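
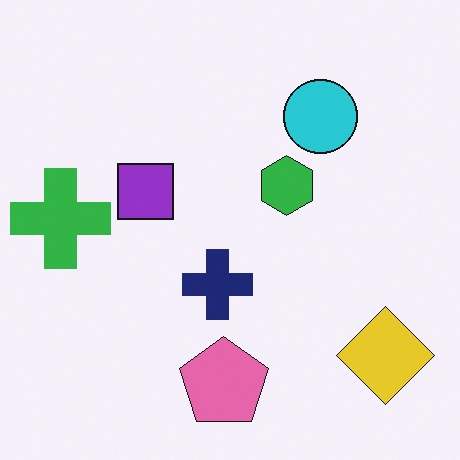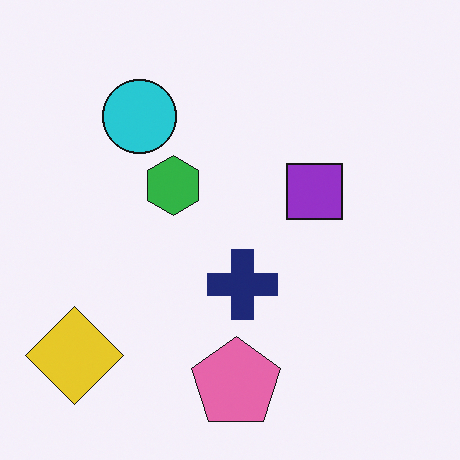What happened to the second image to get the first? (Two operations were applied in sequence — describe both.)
The image was flipped horizontally (left ↔ right), then overlaid with an additional green cross.

The yellow diamond is in the bottom-left of the second image and the bottom-right of the first — shapes on opposite sides of the vertical midline have swapped in a mirror flip. A green cross appears in the first image that is absent from the second.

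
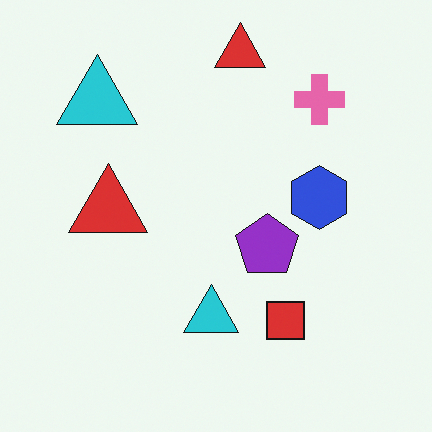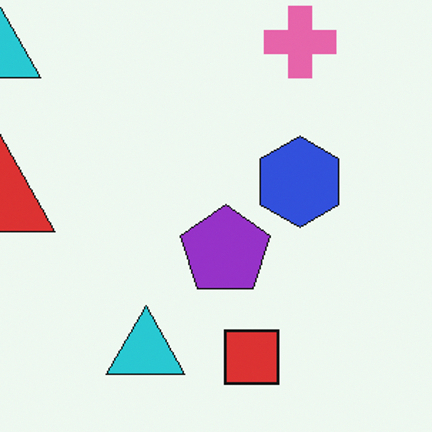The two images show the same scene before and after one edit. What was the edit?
The image was cropped to a modestly smaller region and rescaled.

The visible shapes are larger and the field of view is narrower; shapes near the original edges may be partly or wholly outside the frame — a crop-and-rescale.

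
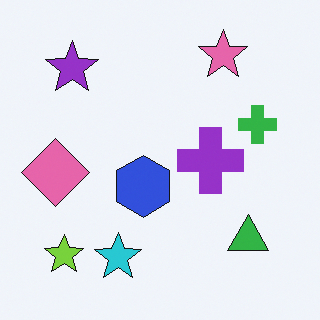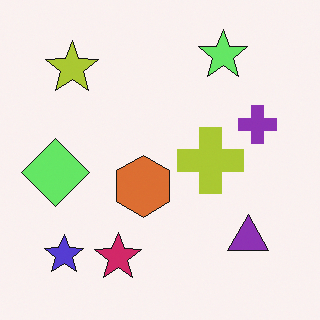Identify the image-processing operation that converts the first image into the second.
Hue-shifted by a moderate amount.

Every shape's color has rotated by the same amount around the hue wheel — a uniform hue shift.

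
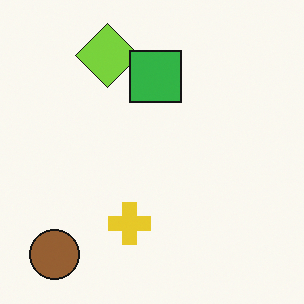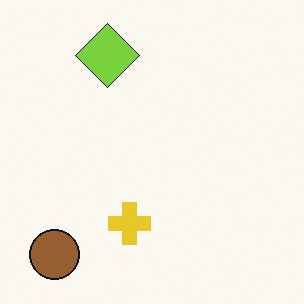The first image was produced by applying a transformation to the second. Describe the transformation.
Overlaid with an additional green square.

A green square appears in the first image that is absent from the second.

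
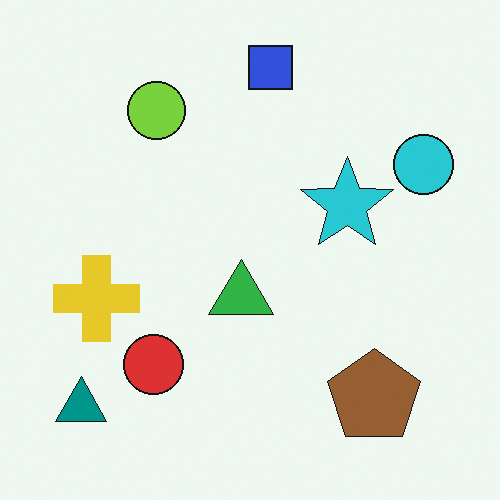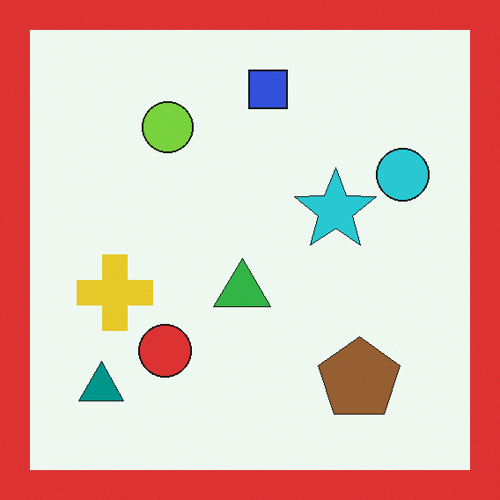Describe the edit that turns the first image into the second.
It was framed with a red border.

A solid red frame runs around the edge of the second image, with the content slightly shrunk inside it.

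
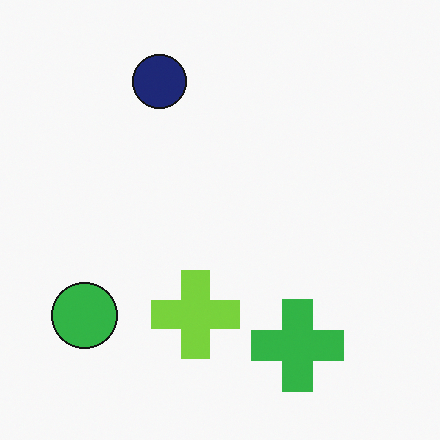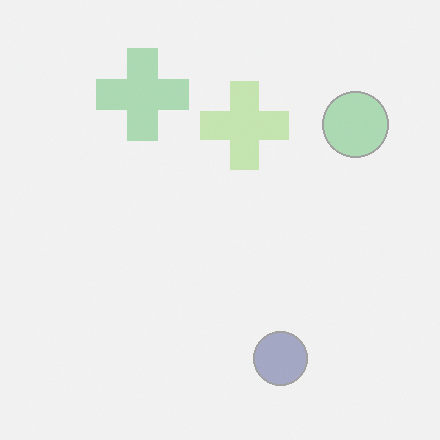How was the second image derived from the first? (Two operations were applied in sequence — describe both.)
The image was given much lower contrast, then rotated 180°.

Tones are pushed toward mid-grey across the whole image — a global contrast change. The green circle sits in the bottom-left of the first image and the top-right of the second — consistent with a whole-image 180° rotation.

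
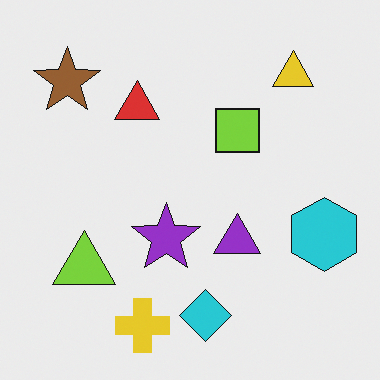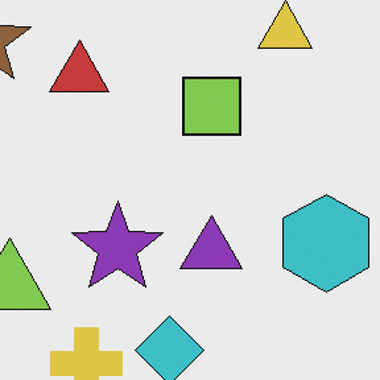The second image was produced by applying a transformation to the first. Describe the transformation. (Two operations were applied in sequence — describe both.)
The second image is the first cropped to a modestly smaller region and rescaled, then slightly desaturated.

The visible shapes are larger and the field of view is narrower; shapes near the original edges may be partly or wholly outside the frame — a crop-and-rescale. All colors are more muted and greyish — a global saturation change.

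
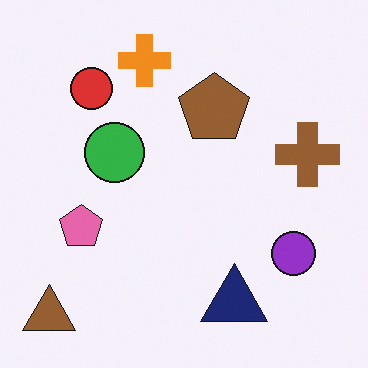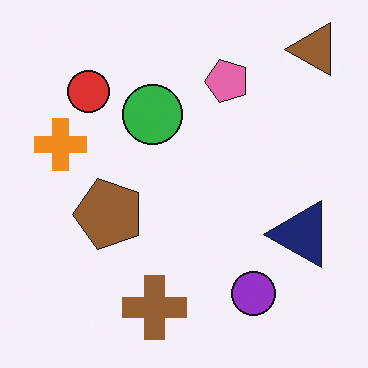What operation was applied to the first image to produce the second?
Transposed (reflected across the top-left ↔ bottom-right diagonal).

Shapes have swapped their row and column positions — what was in the top-right is now in the bottom-left — a diagonal reflection.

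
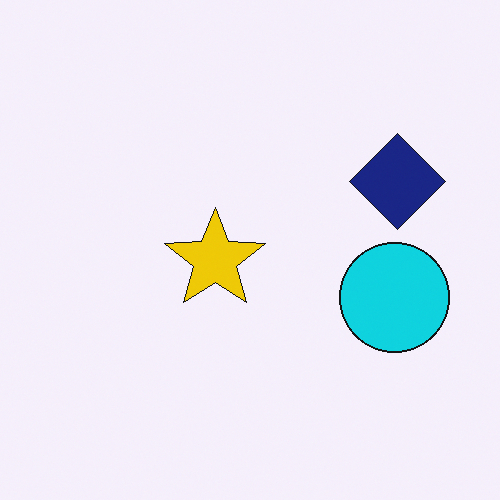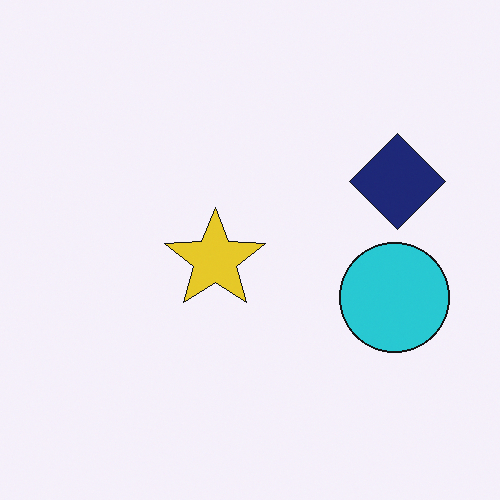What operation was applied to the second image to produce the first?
Slightly oversaturated.

All colors are more vivid — a global saturation change.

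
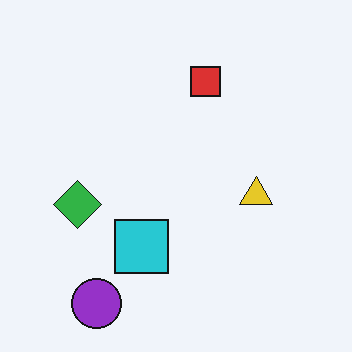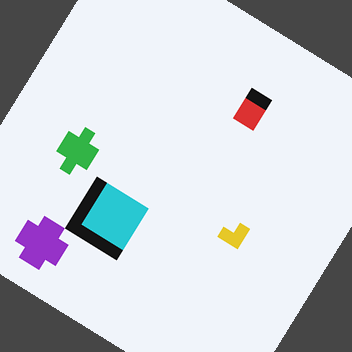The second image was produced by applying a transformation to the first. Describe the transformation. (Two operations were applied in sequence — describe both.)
The transformation is: coarsely pixelated, then rotated clockwise by a large amount — several tens of degrees.

Shapes are reduced to large square blocks; fine edges and outlines are lost — a downscale-then-upscale (mosaic) effect. Every shape is tilted by the same angle and the image corners show triangular fill wedges — a whole-image rotation by a non-right angle.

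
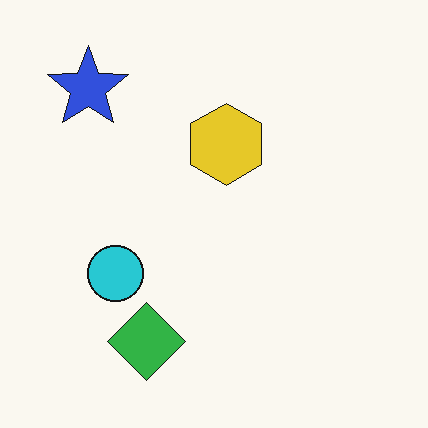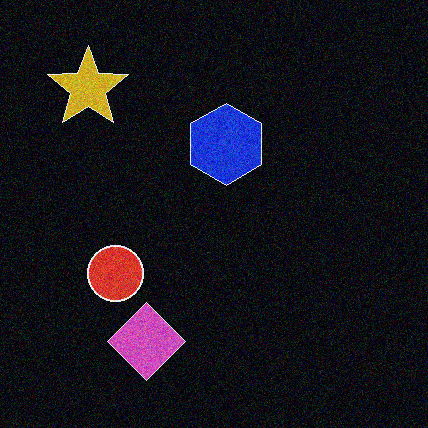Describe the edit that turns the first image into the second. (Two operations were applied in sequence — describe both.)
The image was color-inverted (negative), then degraded with visible gaussian noise.

The light background has become dark and every shape's color is its complement — a photographic negative. Random speckle covers the whole image, including the flat background.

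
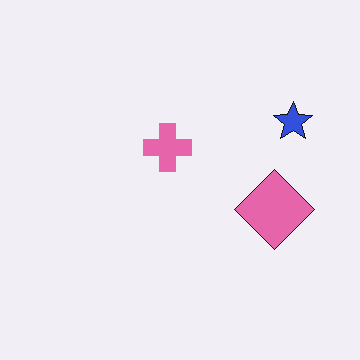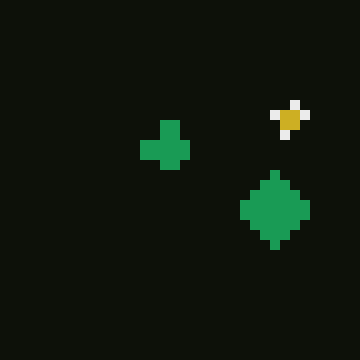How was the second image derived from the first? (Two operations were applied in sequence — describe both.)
The transformation is: heavily pixelated into large blocks, then color-inverted (negative).

Shapes are reduced to large square blocks; fine edges and outlines are lost — a downscale-then-upscale (mosaic) effect. The light background has become dark and every shape's color is its complement — a photographic negative.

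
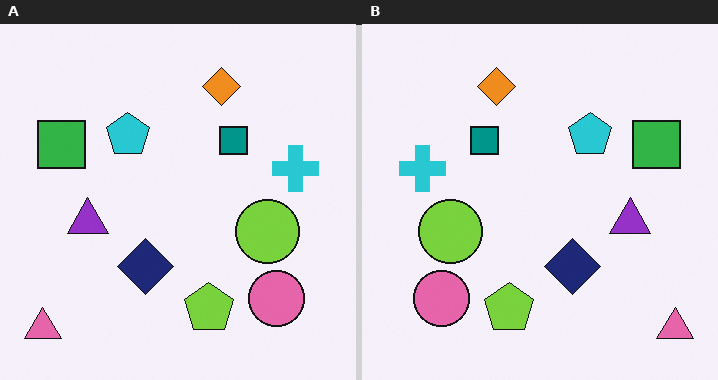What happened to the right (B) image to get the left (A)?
This is the original image flipped horizontally (left ↔ right).

The pink triangle is in the bottom-right of the right (B) image and the bottom-left of the left (A) — shapes on opposite sides of the vertical midline have swapped in a mirror flip.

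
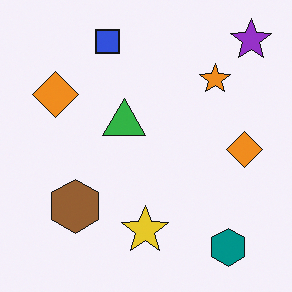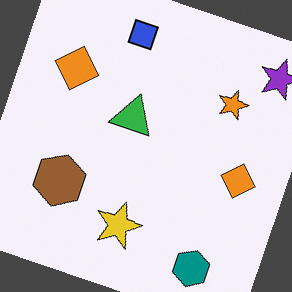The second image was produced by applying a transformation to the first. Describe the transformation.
It was rotated clockwise by a moderate amount.

Every shape is tilted by the same angle and the image corners show triangular fill wedges — a whole-image rotation by a non-right angle.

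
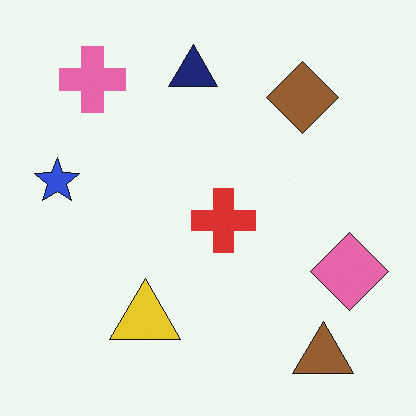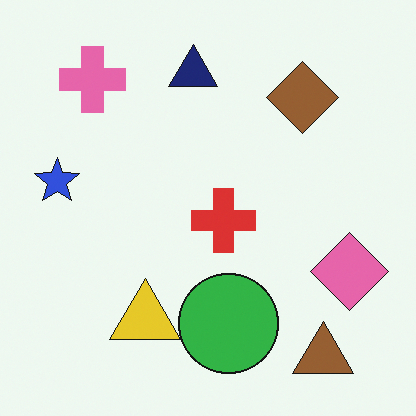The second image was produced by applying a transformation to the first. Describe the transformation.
Overlaid with an additional green circle.

A green circle appears in the second image that is absent from the first.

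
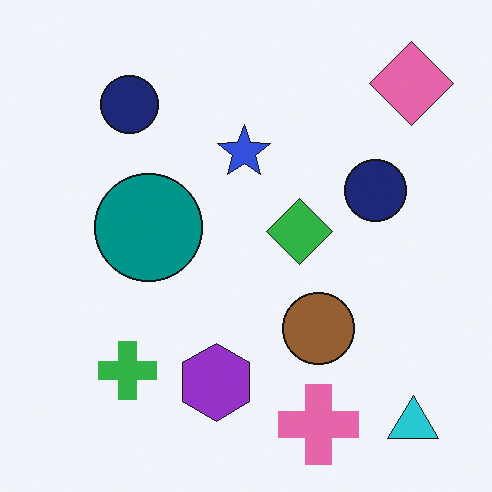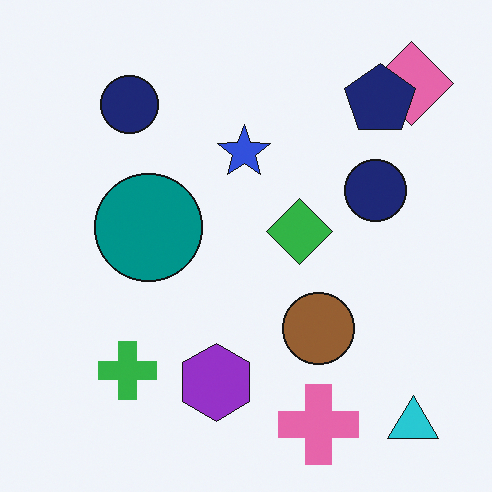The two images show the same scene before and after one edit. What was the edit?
The second image is the first overlaid with an additional navy pentagon.

A navy pentagon appears in the second image that is absent from the first.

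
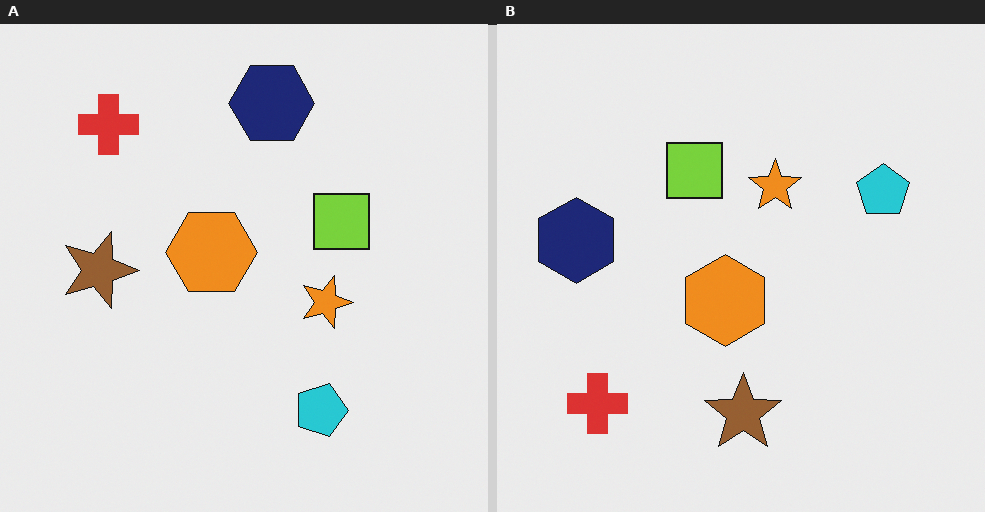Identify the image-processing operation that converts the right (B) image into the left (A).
The left (A) image is the right (B) rotated 90° clockwise.

The red cross sits in the bottom-left of the right (B) image and the top-left of the left (A) — consistent with a whole-image 90° clockwise rotation.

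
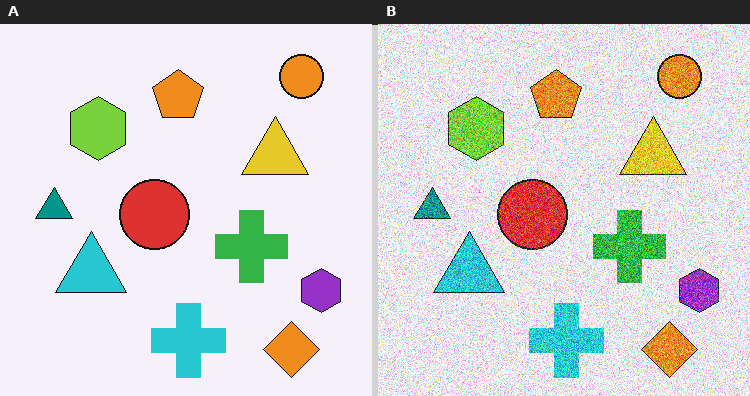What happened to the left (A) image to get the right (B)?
Degraded with heavy additive noise.

Random speckle covers the whole image, including the flat background.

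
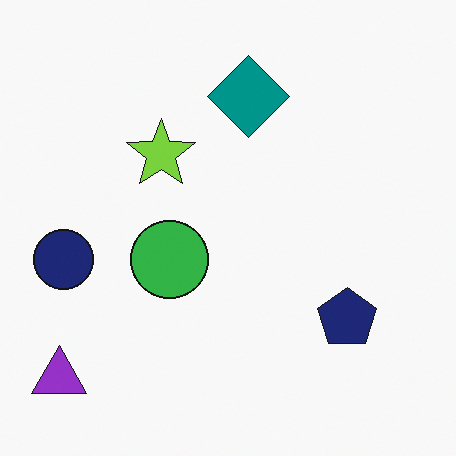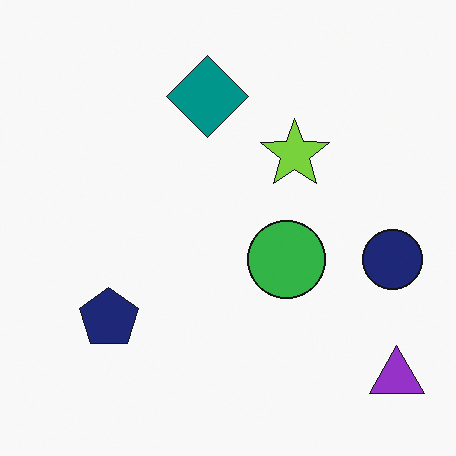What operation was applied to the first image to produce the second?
This is the original image flipped horizontally (left ↔ right).

The purple triangle is in the bottom-left of the first image and the bottom-right of the second — shapes on opposite sides of the vertical midline have swapped in a mirror flip.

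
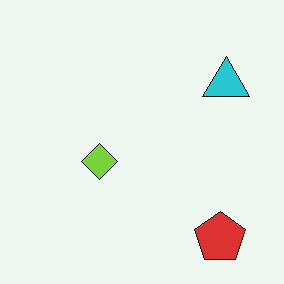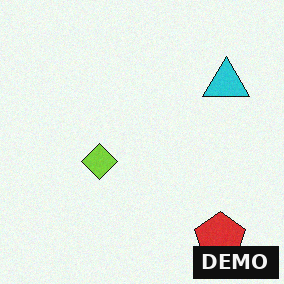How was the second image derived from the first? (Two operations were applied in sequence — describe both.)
The second image is the first degraded with light additive noise, then watermarked with the text "DEMO" in the lower-right corner.

Random speckle covers the whole image, including the flat background. A dark label reading "DEMO" appears in the lower-right corner.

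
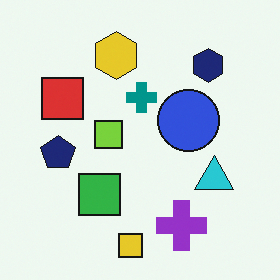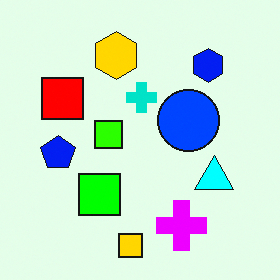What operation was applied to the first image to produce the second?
It was heavily oversaturated.

All colors are more vivid — a global saturation change.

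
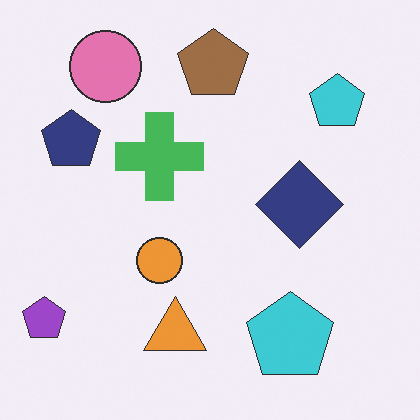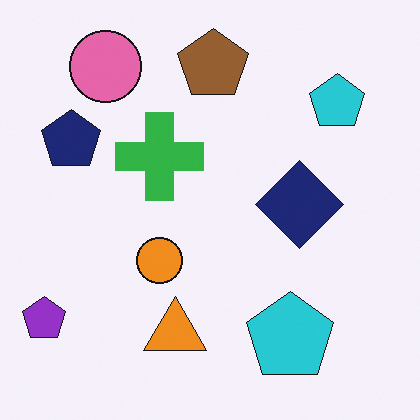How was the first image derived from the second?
The image was given slightly reduced contrast.

Tones are pushed toward mid-grey across the whole image — a global contrast change.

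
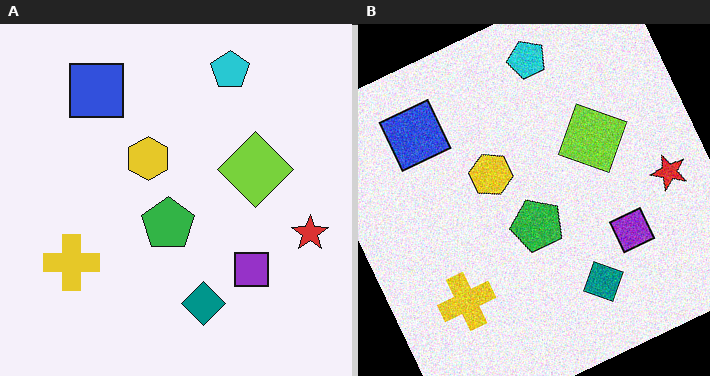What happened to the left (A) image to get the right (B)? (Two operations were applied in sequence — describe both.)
The image was degraded with moderate additive noise, then rotated counter-clockwise by a moderate amount.

Random speckle covers the whole image, including the flat background. Every shape is tilted by the same angle and the image corners show triangular fill wedges — a whole-image rotation by a non-right angle.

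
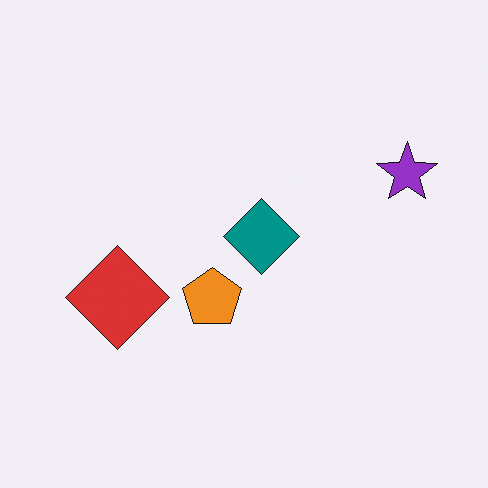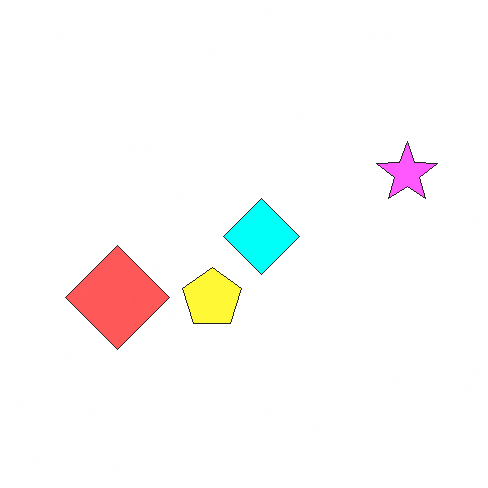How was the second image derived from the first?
The second image is the first noticeably brightened.

Every pixel — background and shapes alike — is uniformly brightened.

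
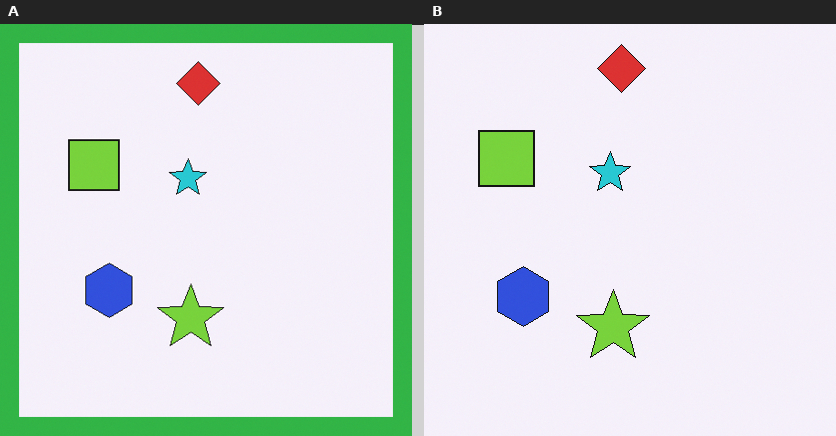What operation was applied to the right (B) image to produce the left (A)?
The image was framed with a green border.

A solid green frame runs around the edge of the left (A) image, with the content slightly shrunk inside it.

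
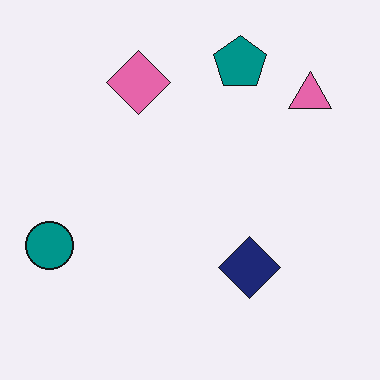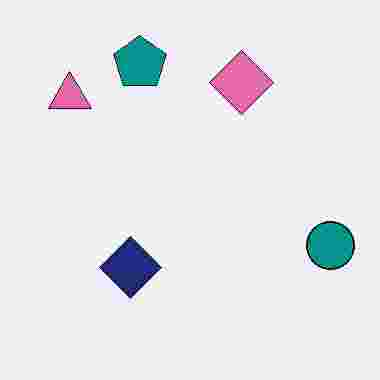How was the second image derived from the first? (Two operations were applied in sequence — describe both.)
This is the original image flipped horizontally (left ↔ right), then degraded with heavy JPEG compression.

The teal circle is in the left of the first image and the right of the second — shapes on opposite sides of the vertical midline have swapped in a mirror flip. Blocky 8×8 compression artifacts appear around shape edges and the flat background shows ringing — characteristic JPEG degradation.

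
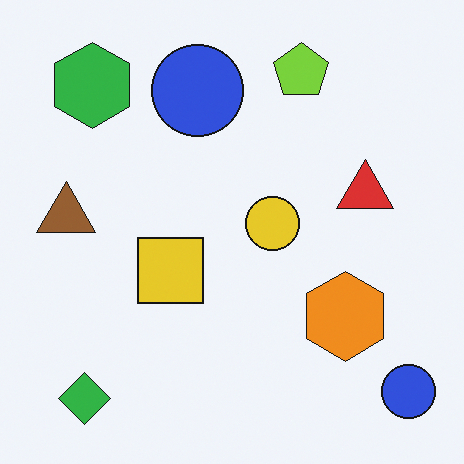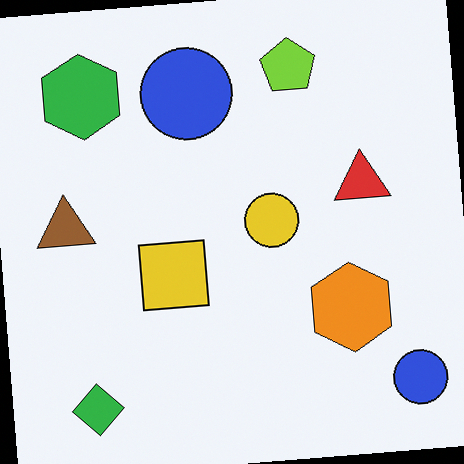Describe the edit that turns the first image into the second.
The transformation is: rotated counter-clockwise by a few degrees.

Every shape is tilted by the same angle and the image corners show triangular fill wedges — a whole-image rotation by a non-right angle.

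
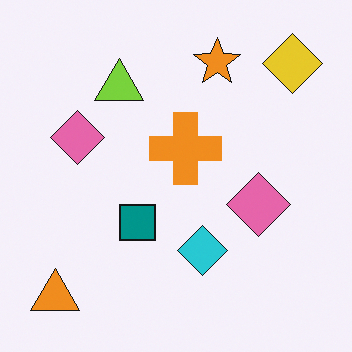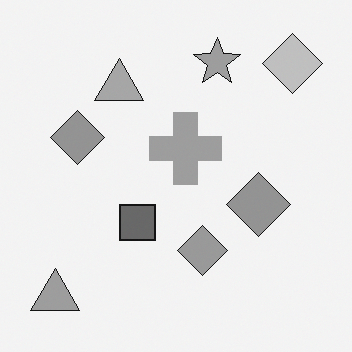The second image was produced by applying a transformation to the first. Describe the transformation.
The image was converted to grayscale.

All color is removed — every shape is now a shade of grey.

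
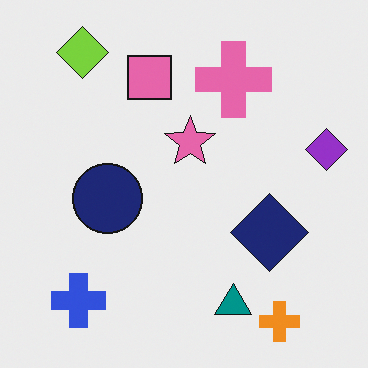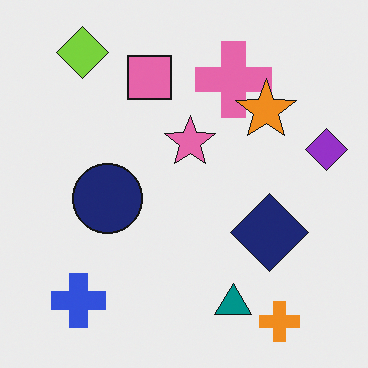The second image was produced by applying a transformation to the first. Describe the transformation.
Overlaid with an additional orange star.

An orange star appears in the second image that is absent from the first.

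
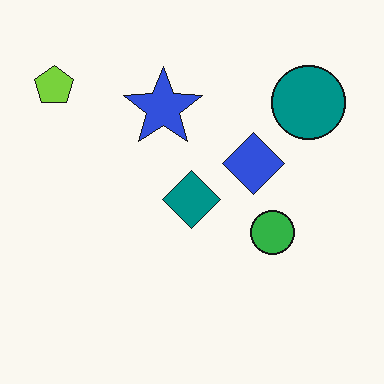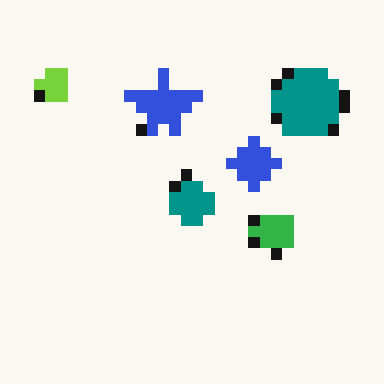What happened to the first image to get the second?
The second image is the first coarsely pixelated.

Shapes are reduced to large square blocks; fine edges and outlines are lost — a downscale-then-upscale (mosaic) effect.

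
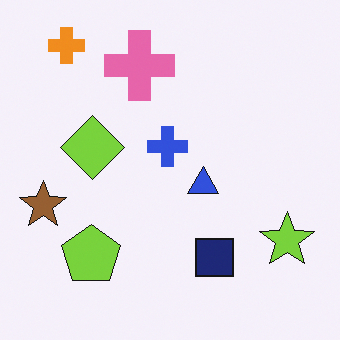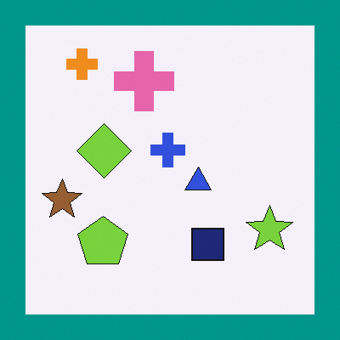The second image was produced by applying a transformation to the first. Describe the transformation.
The image was framed with a teal border.

A solid teal frame runs around the edge of the second image, with the content slightly shrunk inside it.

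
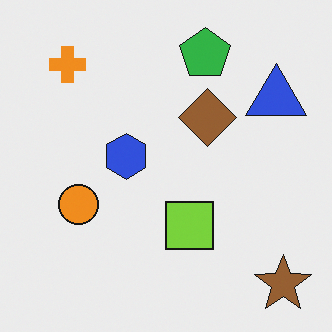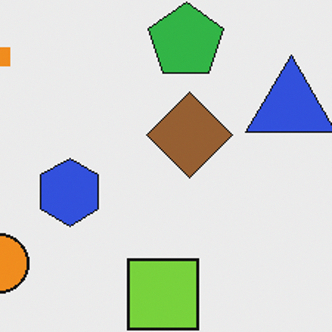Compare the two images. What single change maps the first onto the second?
Cropped slightly and scaled back up.

The visible shapes are larger and the field of view is narrower; shapes near the original edges may be partly or wholly outside the frame — a crop-and-rescale.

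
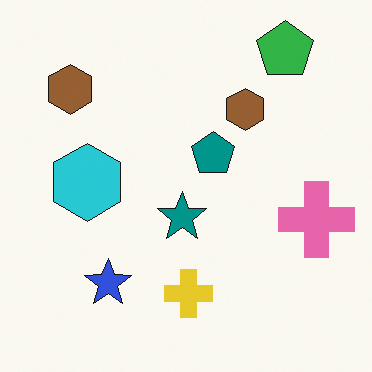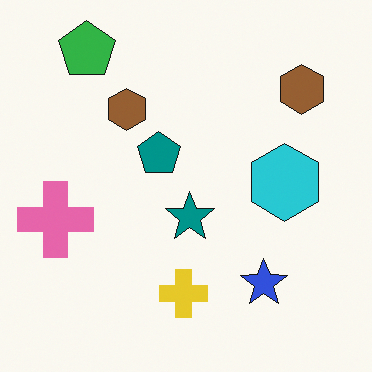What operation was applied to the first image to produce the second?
This is the original image flipped horizontally (left ↔ right).

The pink cross is in the right of the first image and the left of the second — shapes on opposite sides of the vertical midline have swapped in a mirror flip.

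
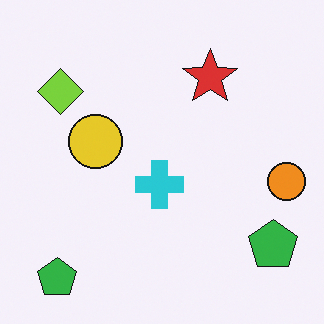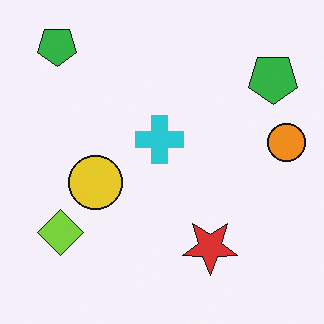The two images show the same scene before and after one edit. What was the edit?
This is the original image flipped vertically (top ↔ bottom).

The red star is in the top of the first image and the bottom of the second — shapes on opposite sides of the horizontal midline have swapped in a mirror flip.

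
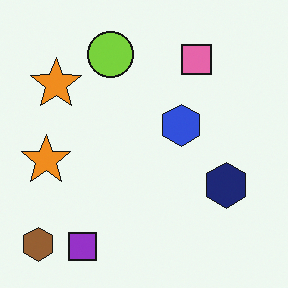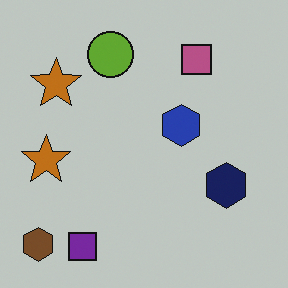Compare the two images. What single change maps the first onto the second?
The second image is the first darkened a little.

Every pixel — background and shapes alike — is uniformly darkened.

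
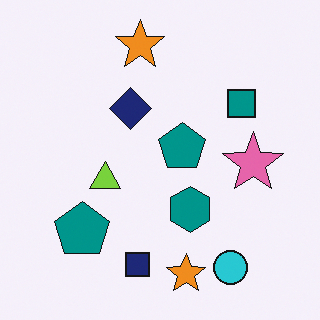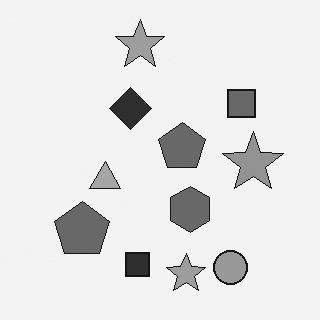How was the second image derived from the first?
It was converted to grayscale.

All color is removed — every shape is now a shade of grey.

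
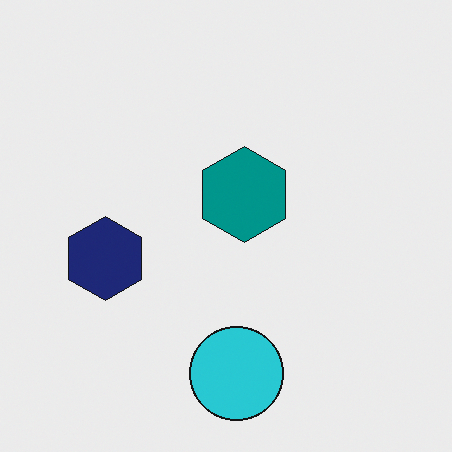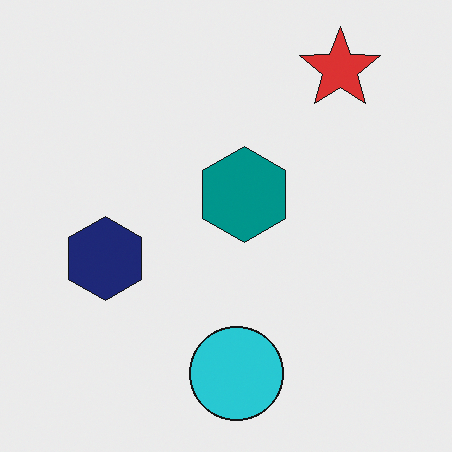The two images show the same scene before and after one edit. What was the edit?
The second image is the first overlaid with an additional red star.

A red star appears in the second image that is absent from the first.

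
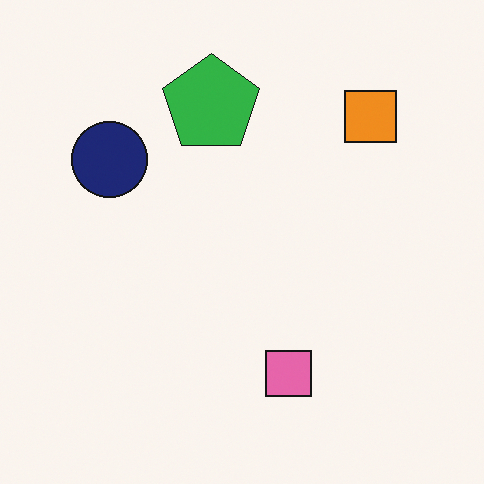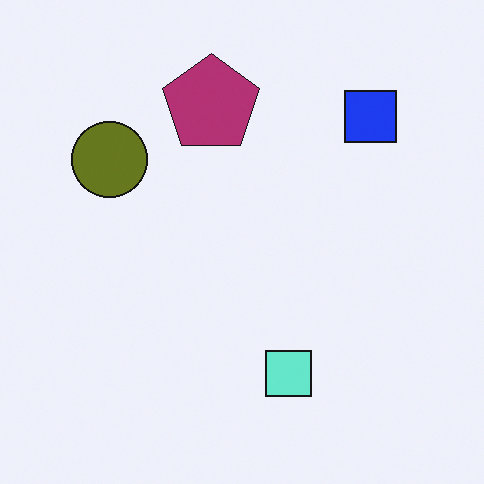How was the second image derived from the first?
This is the original image hue-shifted by a large amount.

Every shape's color has rotated by the same amount around the hue wheel — a uniform hue shift.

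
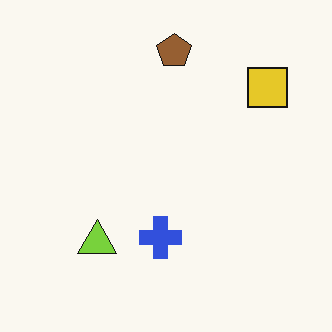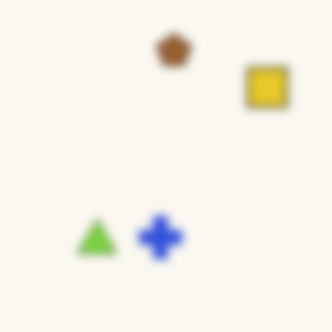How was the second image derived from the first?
The image was noticeably gaussian-blurred.

Shape edges and outlines are uniformly softened across the whole image.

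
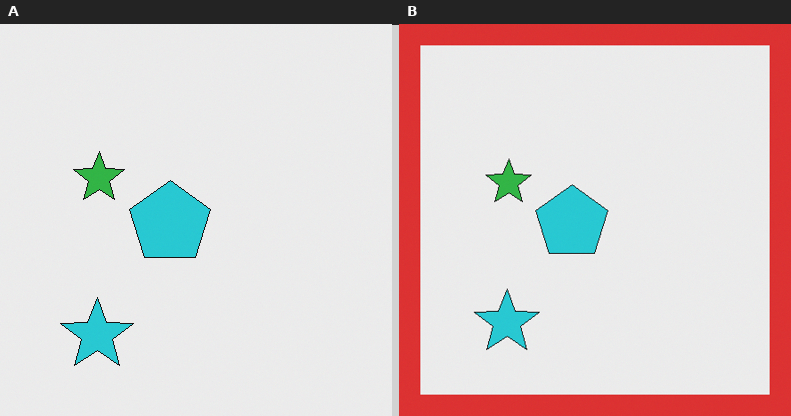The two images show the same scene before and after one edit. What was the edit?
The image was framed with a red border.

A solid red frame runs around the edge of the right (B) image, with the content slightly shrunk inside it.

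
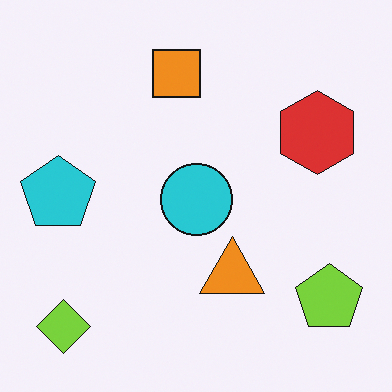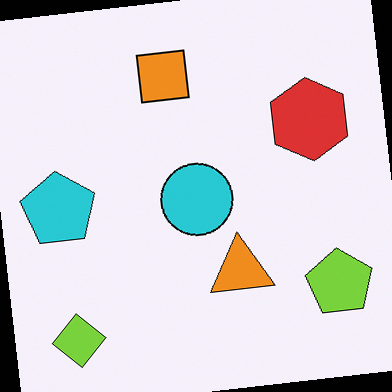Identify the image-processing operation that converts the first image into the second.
The second image is the first rotated counter-clockwise by a slight angle.

Every shape is tilted by the same angle and the image corners show triangular fill wedges — a whole-image rotation by a non-right angle.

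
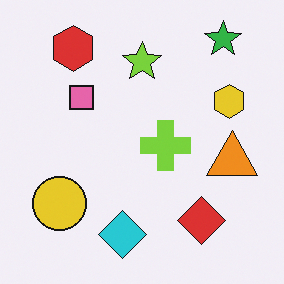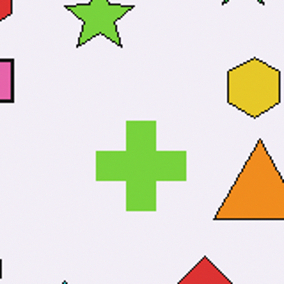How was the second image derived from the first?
The image was cropped to a noticeably smaller region and rescaled.

The visible shapes are larger and the field of view is narrower; shapes near the original edges may be partly or wholly outside the frame — a crop-and-rescale.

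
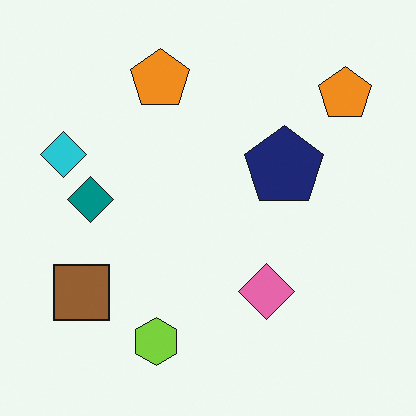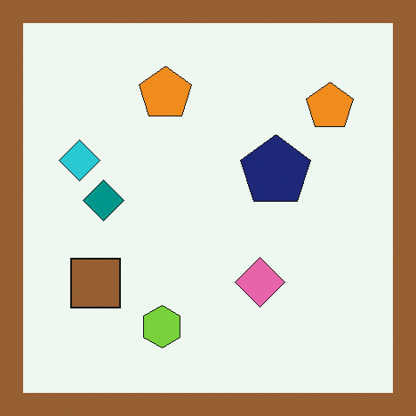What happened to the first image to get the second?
It was framed with a brown border.

A solid brown frame runs around the edge of the second image, with the content slightly shrunk inside it.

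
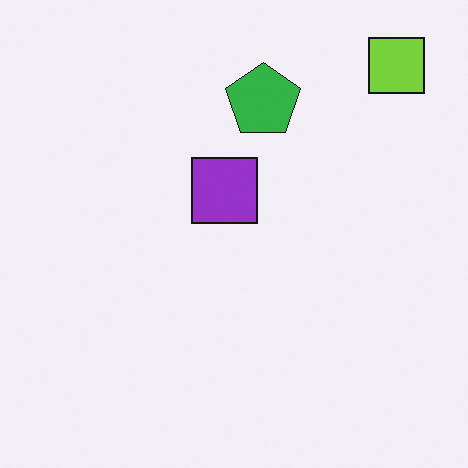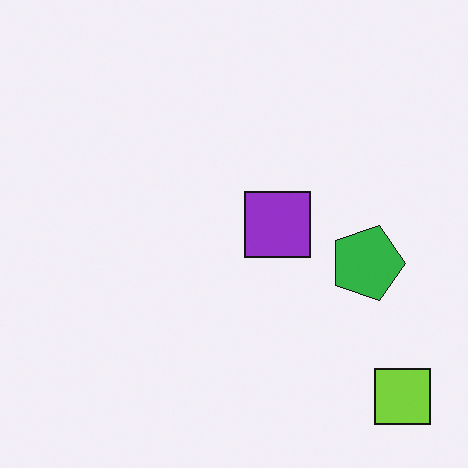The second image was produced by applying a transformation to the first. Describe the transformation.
Rotated 90° clockwise.

The lime square sits in the top-right of the first image and the bottom-right of the second — consistent with a whole-image 90° clockwise rotation.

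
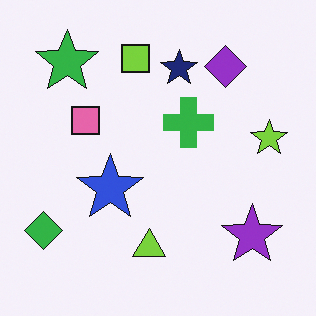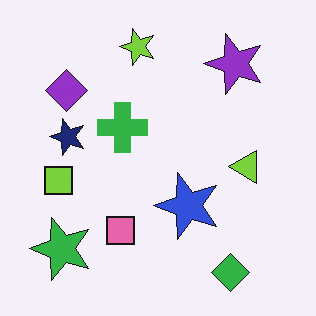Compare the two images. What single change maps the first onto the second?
The second image is the first rotated 90° counter-clockwise.

The green diamond sits in the bottom-left of the first image and the bottom-right of the second — consistent with a whole-image 90° counter-clockwise rotation.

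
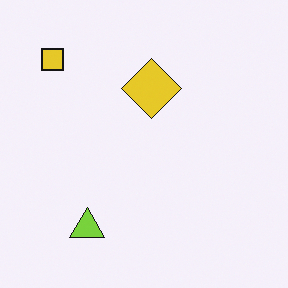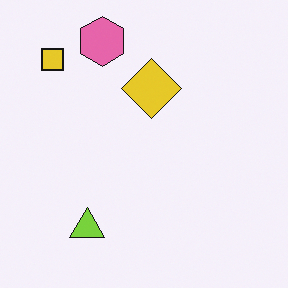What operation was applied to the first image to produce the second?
The second image is the first overlaid with an additional pink hexagon.

A pink hexagon appears in the second image that is absent from the first.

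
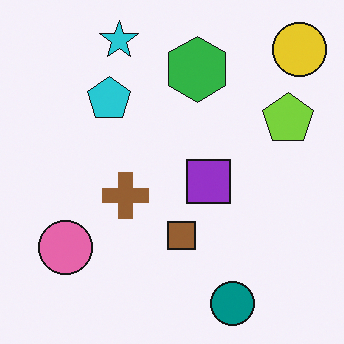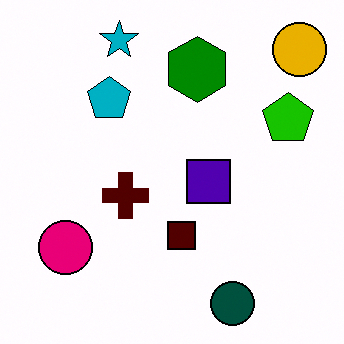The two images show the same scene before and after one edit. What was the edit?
Given much higher contrast.

Tones are pushed away from mid-grey across the whole image — a global contrast change.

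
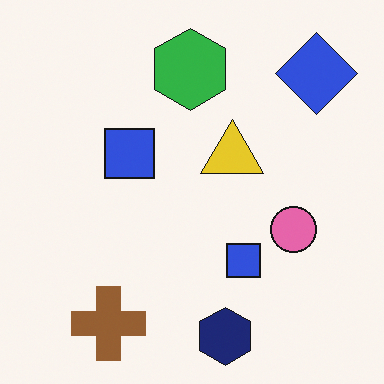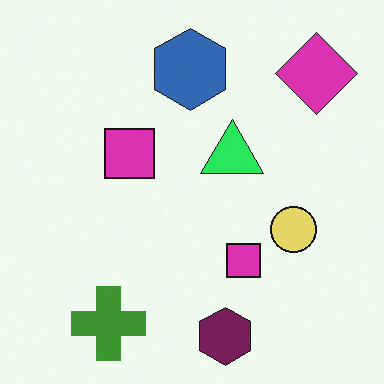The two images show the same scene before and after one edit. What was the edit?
Hue-shifted noticeably.

Every shape's color has rotated by the same amount around the hue wheel — a uniform hue shift.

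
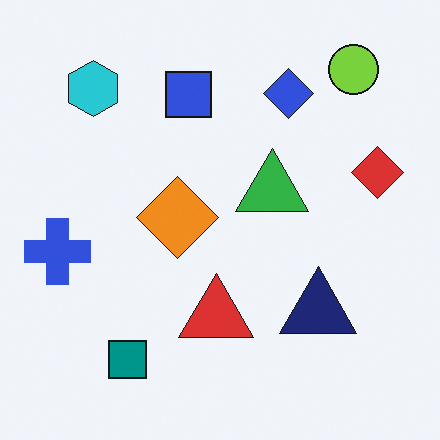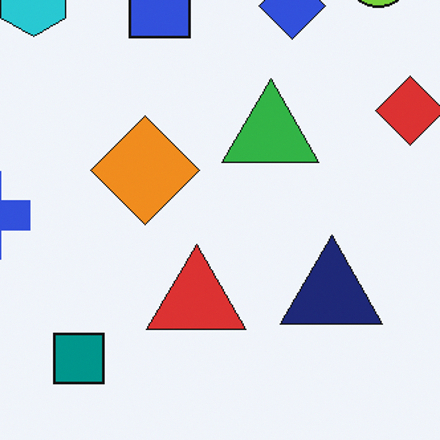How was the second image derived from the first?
Cropped slightly and scaled back up.

The visible shapes are larger and the field of view is narrower; shapes near the original edges may be partly or wholly outside the frame — a crop-and-rescale.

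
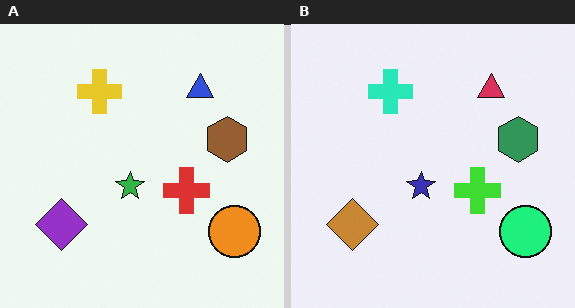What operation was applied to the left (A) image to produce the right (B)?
This is the original image hue-shifted noticeably.

Every shape's color has rotated by the same amount around the hue wheel — a uniform hue shift.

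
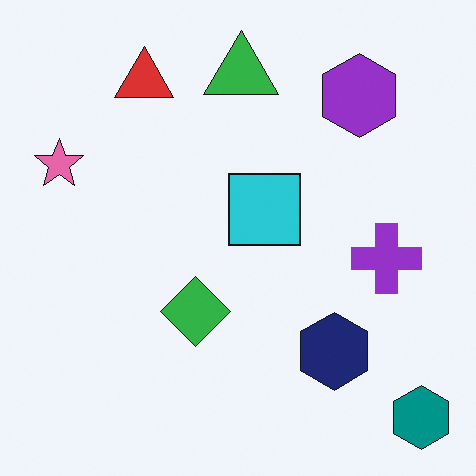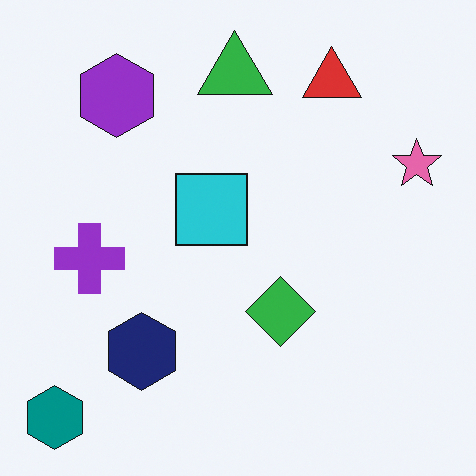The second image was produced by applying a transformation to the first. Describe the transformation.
This is the original image flipped horizontally (left ↔ right).

The teal hexagon is in the bottom-right of the first image and the bottom-left of the second — shapes on opposite sides of the vertical midline have swapped in a mirror flip.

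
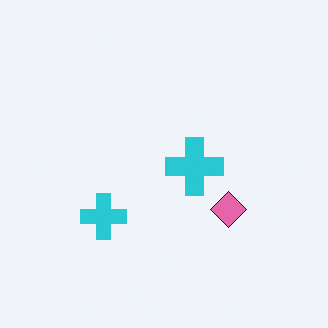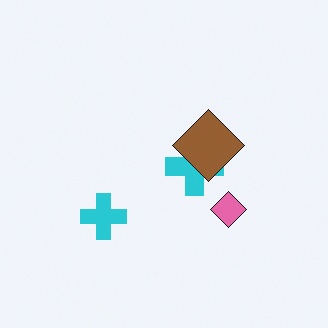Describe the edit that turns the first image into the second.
Overlaid with an additional brown diamond.

A brown diamond appears in the second image that is absent from the first.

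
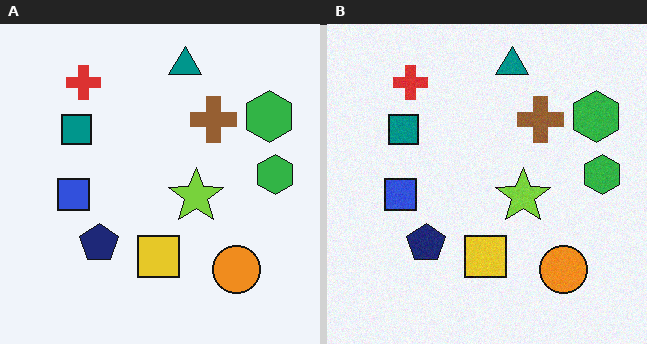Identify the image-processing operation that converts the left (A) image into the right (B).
The image was degraded with light additive noise.

Random speckle covers the whole image, including the flat background.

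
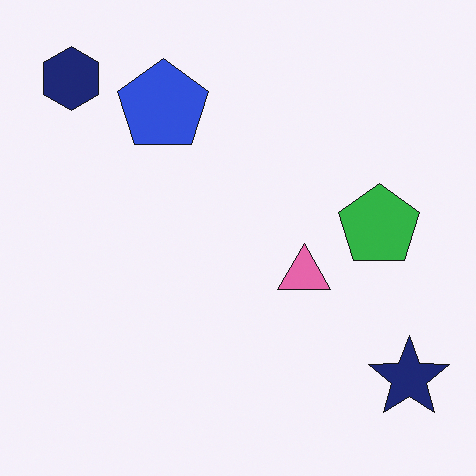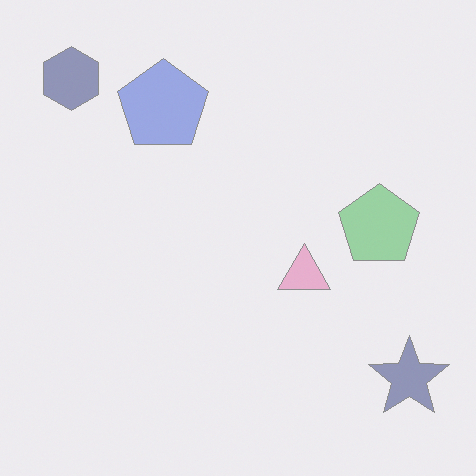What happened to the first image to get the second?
The transformation is: washed out (contrast reduced).

Tones are pushed toward mid-grey across the whole image — a global contrast change.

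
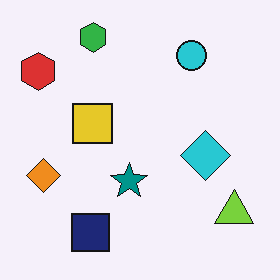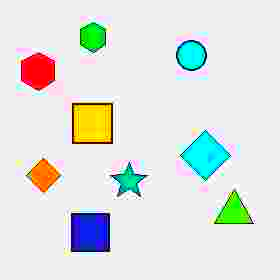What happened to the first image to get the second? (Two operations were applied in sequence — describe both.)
The transformation is: degraded with heavy JPEG compression, then heavily oversaturated.

Blocky 8×8 compression artifacts appear around shape edges and the flat background shows ringing — characteristic JPEG degradation. All colors are more vivid — a global saturation change.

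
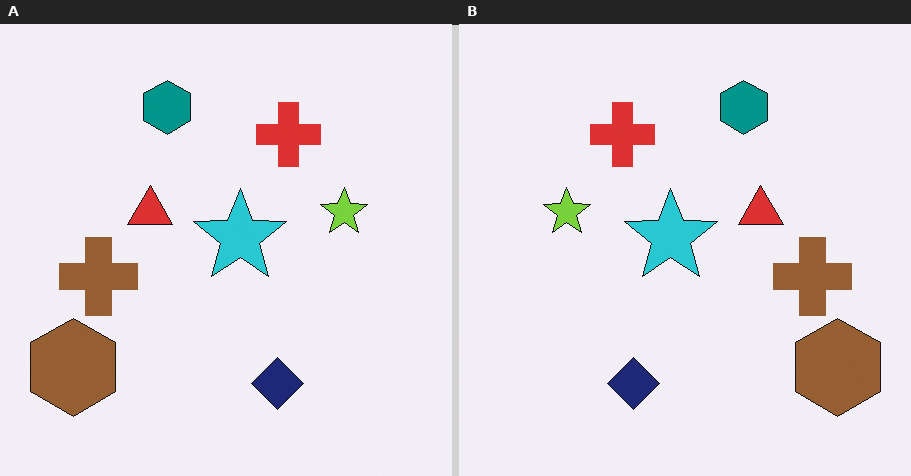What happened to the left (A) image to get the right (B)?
The transformation is: flipped horizontally (left ↔ right).

The brown hexagon is in the bottom-left of the left (A) image and the bottom-right of the right (B) — shapes on opposite sides of the vertical midline have swapped in a mirror flip.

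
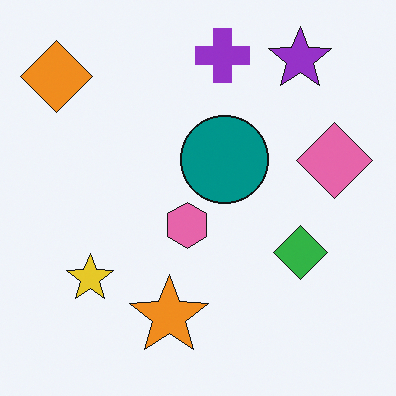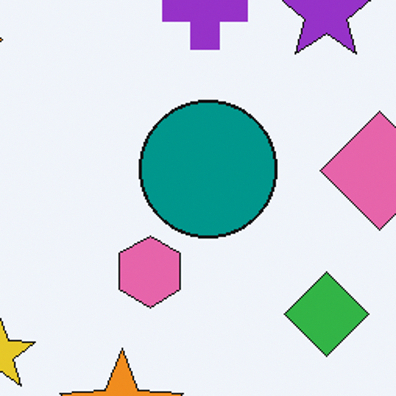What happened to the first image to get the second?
It was cropped to a modestly smaller region and rescaled.

The visible shapes are larger and the field of view is narrower; shapes near the original edges may be partly or wholly outside the frame — a crop-and-rescale.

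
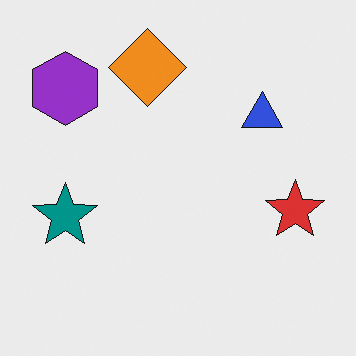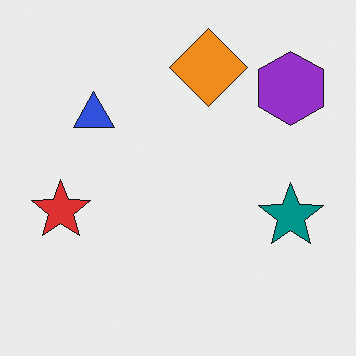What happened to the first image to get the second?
Flipped horizontally (left ↔ right).

The red star is in the right of the first image and the left of the second — shapes on opposite sides of the vertical midline have swapped in a mirror flip.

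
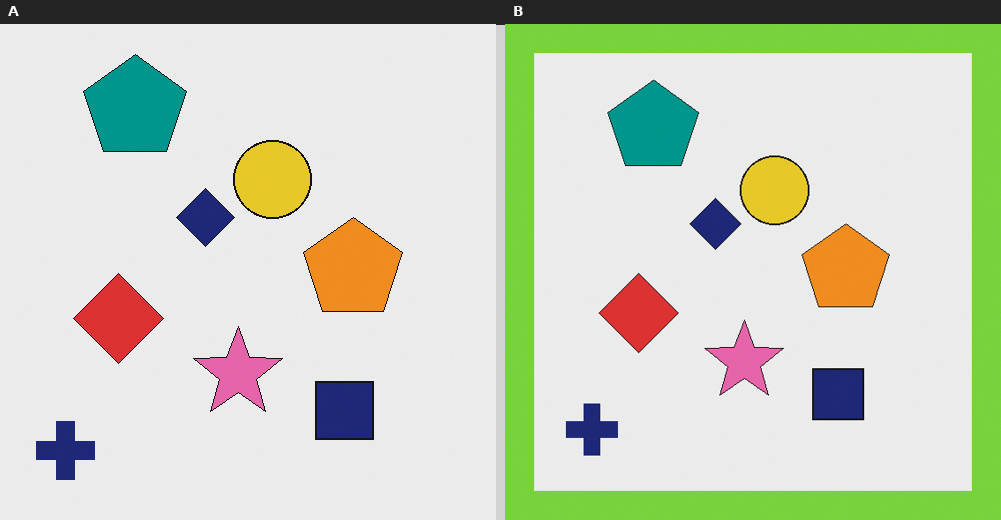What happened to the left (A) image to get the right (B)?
The transformation is: framed with a lime border.

A solid lime frame runs around the edge of the right (B) image, with the content slightly shrunk inside it.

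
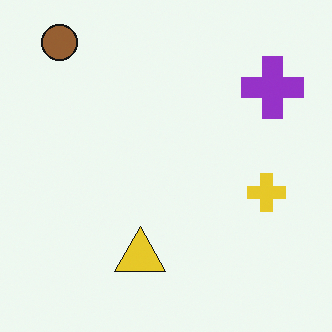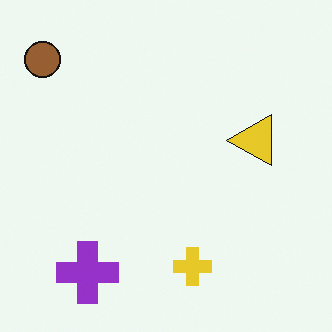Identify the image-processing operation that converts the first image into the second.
This is the original image transposed (reflected across the top-left ↔ bottom-right diagonal).

Shapes have swapped their row and column positions — what was in the top-right is now in the bottom-left — a diagonal reflection.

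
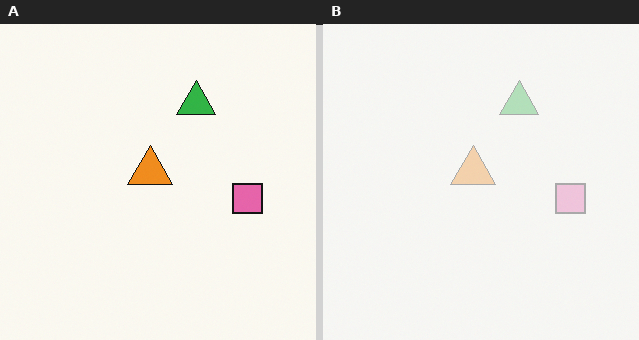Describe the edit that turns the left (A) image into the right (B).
The right (B) image is the left (A) washed out (contrast reduced).

Tones are pushed toward mid-grey across the whole image — a global contrast change.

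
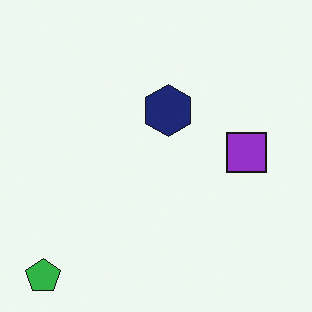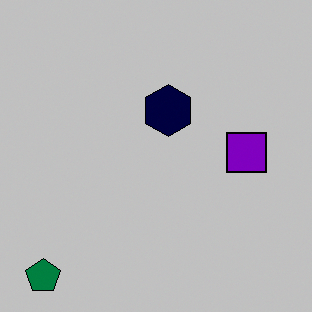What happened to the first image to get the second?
This is the original image heavily posterized to just a handful of flat colors.

Each flat color has snapped to a coarser quantized level — most visibly, the near-white background has dropped to a flat grey.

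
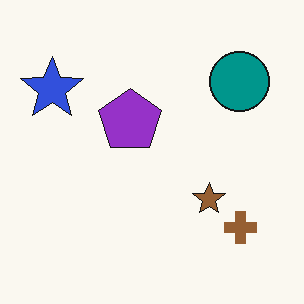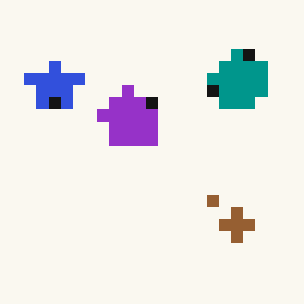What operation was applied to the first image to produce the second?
This is the original image coarsely pixelated.

Shapes are reduced to large square blocks; fine edges and outlines are lost — a downscale-then-upscale (mosaic) effect.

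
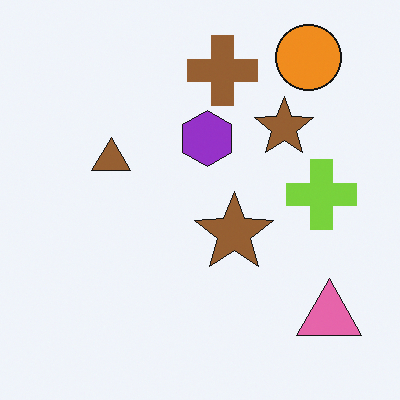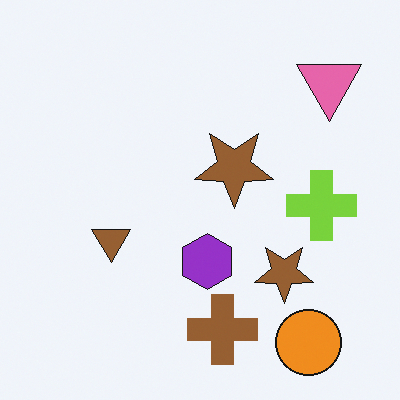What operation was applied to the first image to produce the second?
The transformation is: flipped vertically (top ↔ bottom).

The orange circle is in the top-right of the first image and the bottom-right of the second — shapes on opposite sides of the horizontal midline have swapped in a mirror flip.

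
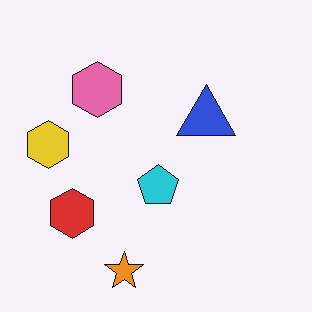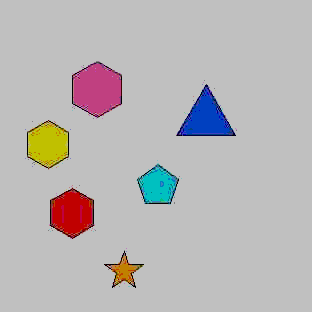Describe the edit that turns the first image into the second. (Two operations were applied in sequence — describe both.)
The image was heavily JPEG-compressed with obvious blocking artifacts, then heavily posterized to just a handful of flat colors.

Blocky 8×8 compression artifacts appear around shape edges and the flat background shows ringing — characteristic JPEG degradation. Each flat color has snapped to a coarser quantized level — most visibly, the near-white background has dropped to a flat grey.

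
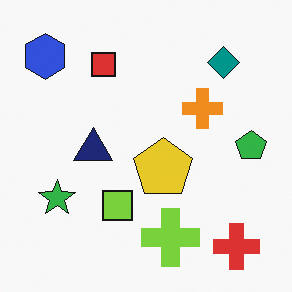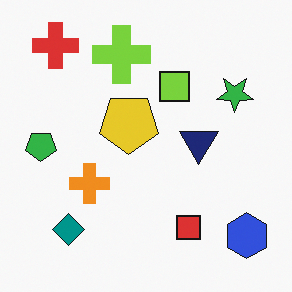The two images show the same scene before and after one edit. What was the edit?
The second image is the first rotated 180°.

The blue hexagon sits in the top-left of the first image and the bottom-right of the second — consistent with a whole-image 180° rotation.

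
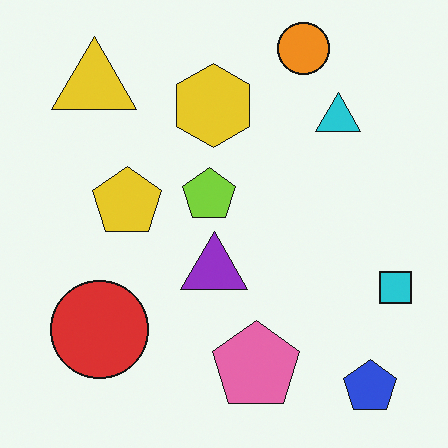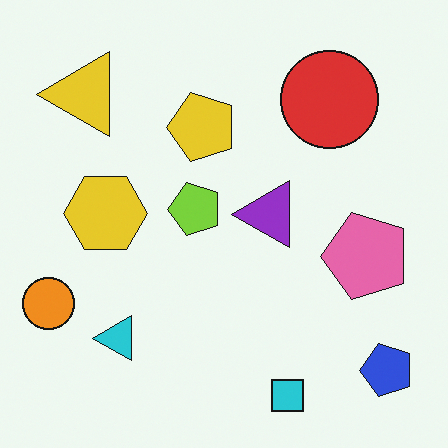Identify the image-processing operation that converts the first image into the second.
It was transposed (reflected across the top-left ↔ bottom-right diagonal).

Shapes have swapped their row and column positions — what was in the top-right is now in the bottom-left — a diagonal reflection.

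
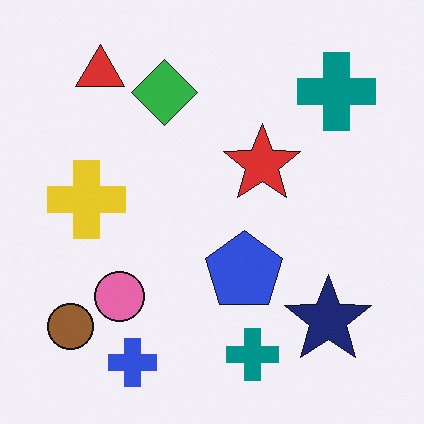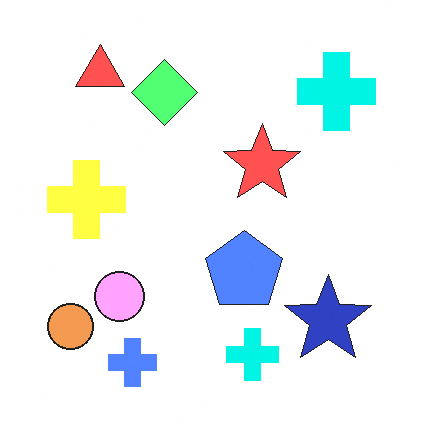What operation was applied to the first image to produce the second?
The second image is the first brightened a lot.

Every pixel — background and shapes alike — is uniformly brightened.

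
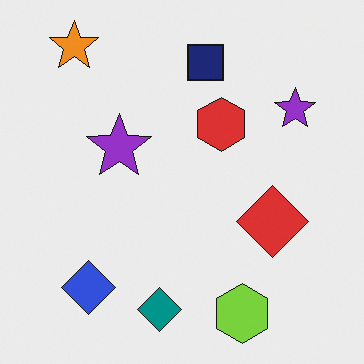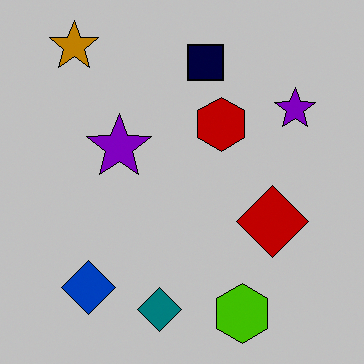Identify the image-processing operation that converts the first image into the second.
Aggressively posterized.

Each flat color has snapped to a coarser quantized level — most visibly, the near-white background has dropped to a flat grey.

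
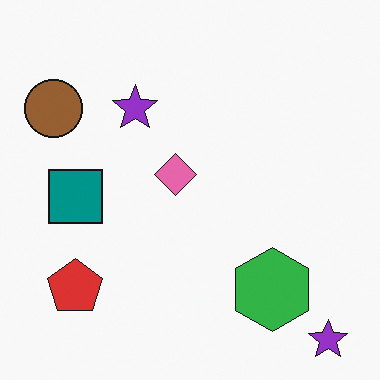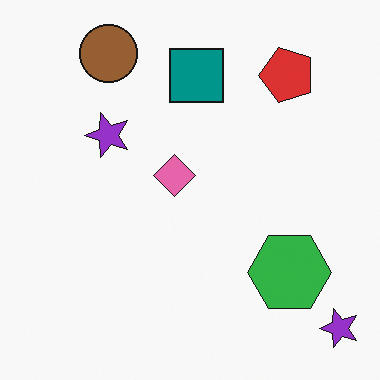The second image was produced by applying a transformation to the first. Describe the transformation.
Transposed (reflected across the top-left ↔ bottom-right diagonal).

Shapes have swapped their row and column positions — what was in the top-right is now in the bottom-left — a diagonal reflection.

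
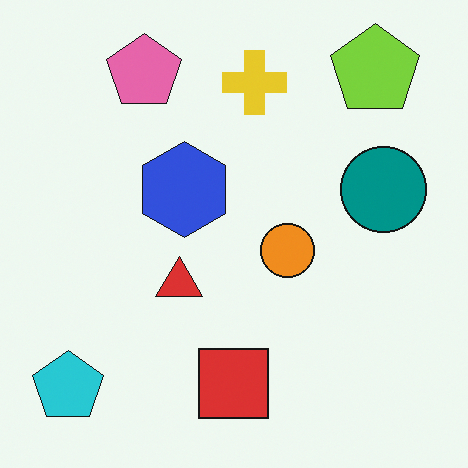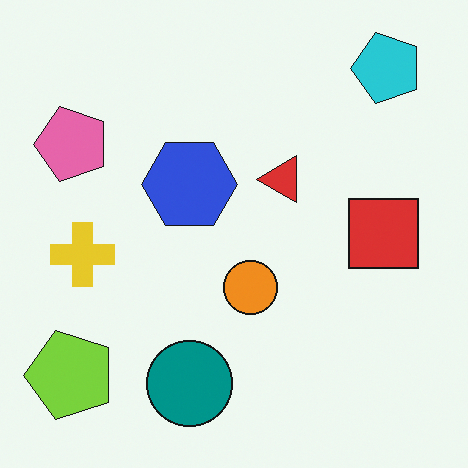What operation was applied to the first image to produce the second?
It was transposed (reflected across the top-left ↔ bottom-right diagonal).

Shapes have swapped their row and column positions — what was in the top-right is now in the bottom-left — a diagonal reflection.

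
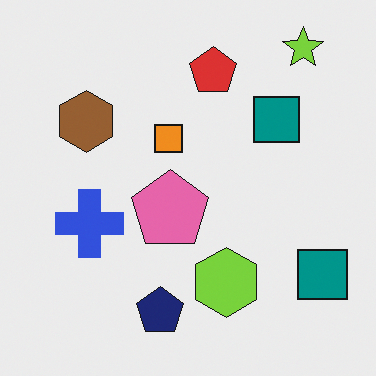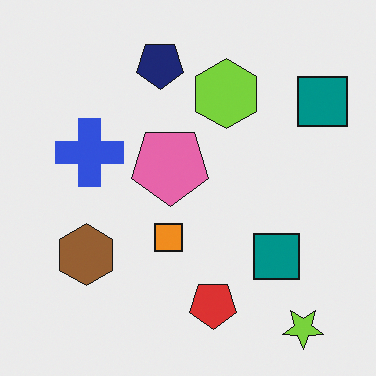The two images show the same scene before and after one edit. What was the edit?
The transformation is: flipped vertically (top ↔ bottom).

The lime star is in the top-right of the first image and the bottom-right of the second — shapes on opposite sides of the horizontal midline have swapped in a mirror flip.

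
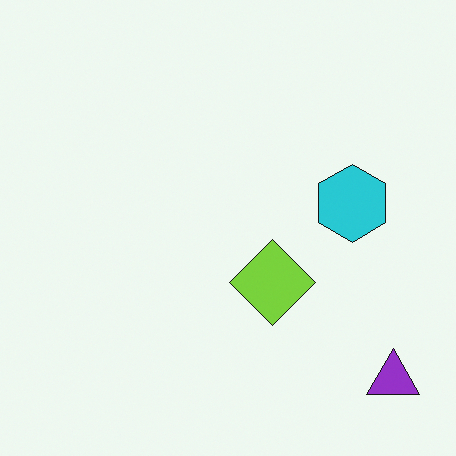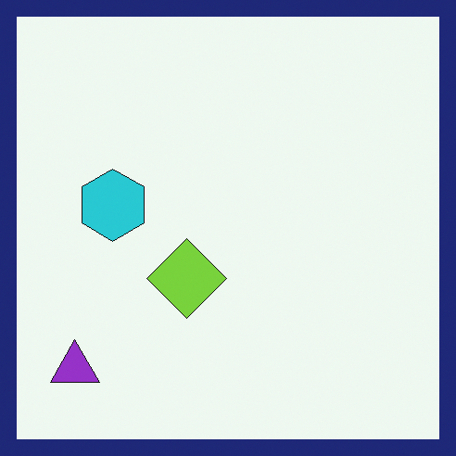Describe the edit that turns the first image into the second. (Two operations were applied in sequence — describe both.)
The image was flipped horizontally (left ↔ right), then framed with a navy border.

The purple triangle is in the bottom-right of the first image and the bottom-left of the second — shapes on opposite sides of the vertical midline have swapped in a mirror flip. A solid navy frame runs around the edge of the second image, with the content slightly shrunk inside it.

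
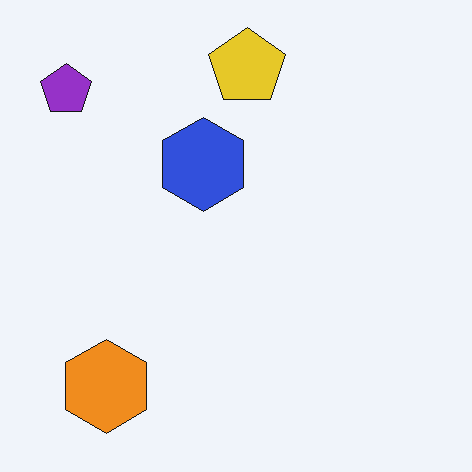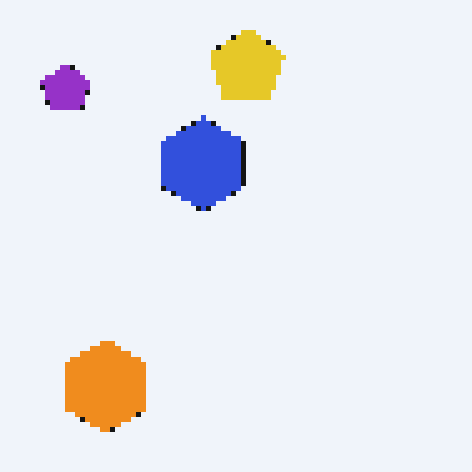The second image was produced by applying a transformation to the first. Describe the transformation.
The second image is the first mildly pixelated.

Shapes are reduced to large square blocks; fine edges and outlines are lost — a downscale-then-upscale (mosaic) effect.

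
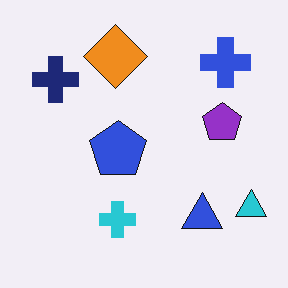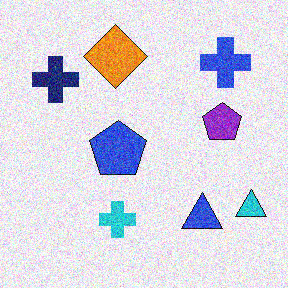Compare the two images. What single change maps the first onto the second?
The image was degraded with strong gaussian noise.

Random speckle covers the whole image, including the flat background.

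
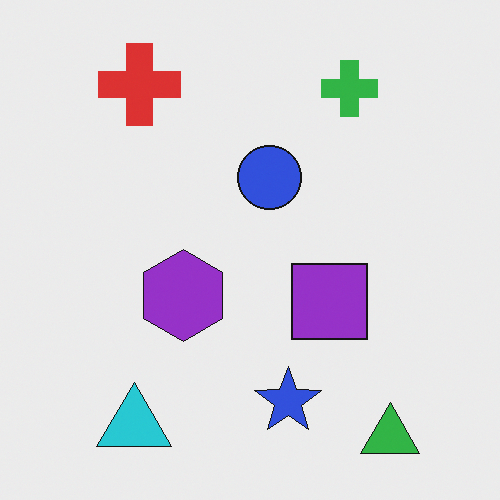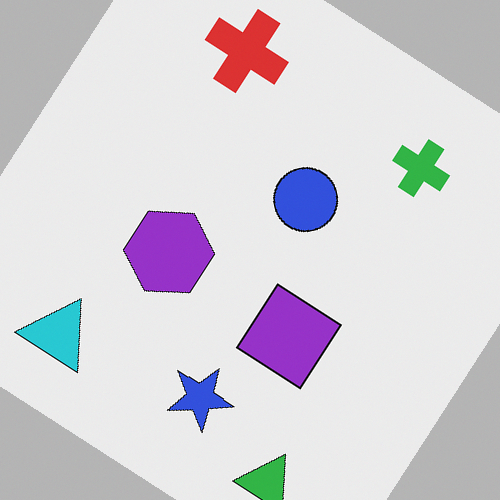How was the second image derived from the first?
The transformation is: rotated clockwise by a large amount — several tens of degrees.

Every shape is tilted by the same angle and the image corners show triangular fill wedges — a whole-image rotation by a non-right angle.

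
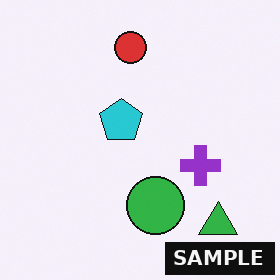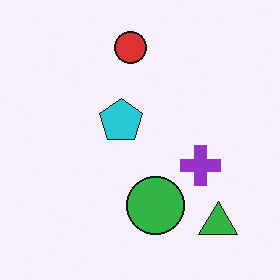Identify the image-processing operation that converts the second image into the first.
This is the original image watermarked with the text "SAMPLE" in the lower-right corner.

A dark label reading "SAMPLE" appears in the lower-right corner.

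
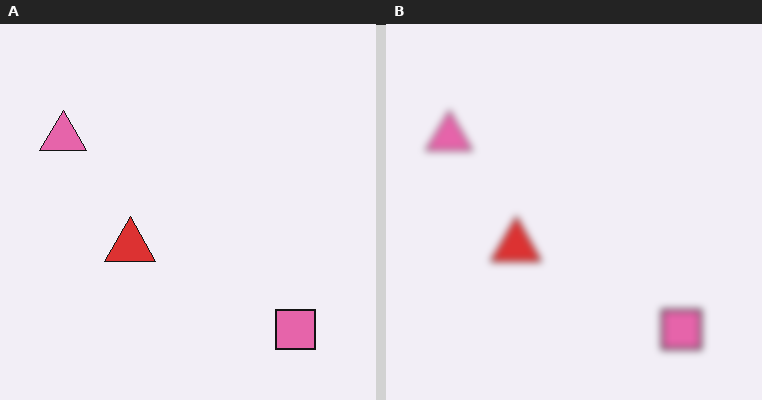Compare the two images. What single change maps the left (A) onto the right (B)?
The right (B) image is the left (A) moderately blurred.

Shape edges and outlines are uniformly softened across the whole image.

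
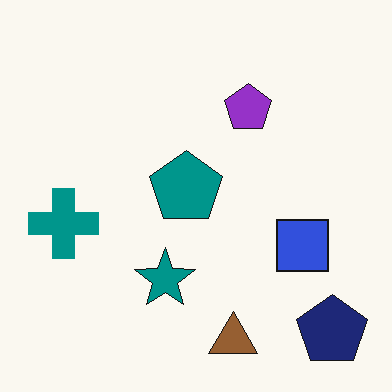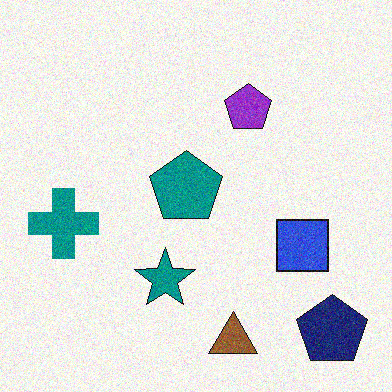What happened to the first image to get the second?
The transformation is: degraded with visible gaussian noise.

Random speckle covers the whole image, including the flat background.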